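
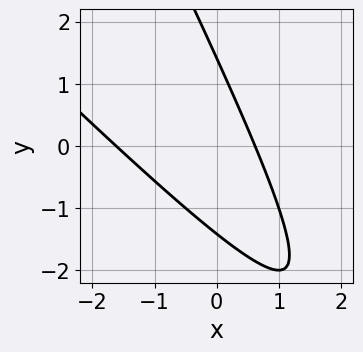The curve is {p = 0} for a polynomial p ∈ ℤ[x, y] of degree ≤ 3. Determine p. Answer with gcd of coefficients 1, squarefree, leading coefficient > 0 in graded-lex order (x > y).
First, degree: a generic line meets the curve in up to 2 points, so deg p = 2.
Finally, matching integer coefficients to the picture gives p.

2*x^2 + 3*x*y + y^2 + 2*x - 2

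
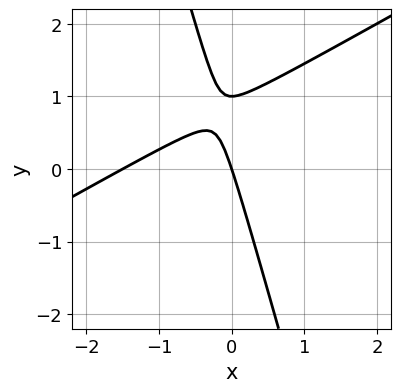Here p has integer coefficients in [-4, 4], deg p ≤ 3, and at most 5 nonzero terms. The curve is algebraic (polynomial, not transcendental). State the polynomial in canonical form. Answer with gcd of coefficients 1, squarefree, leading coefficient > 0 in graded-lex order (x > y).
2*x^2 - 3*x*y - y^2 + 3*x + y

First, deg p = 2.
Then, checking where it meets the axes: among the integer gridlines, it crosses the y-axis at y ∈ {0, 1}; it crosses the x-axis at the gridline x = 0.
Finally, putting this together gives p.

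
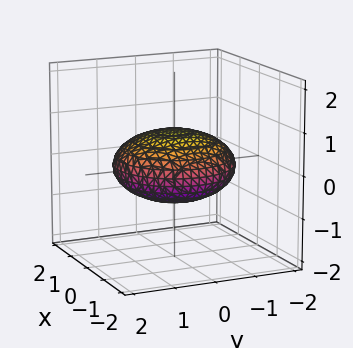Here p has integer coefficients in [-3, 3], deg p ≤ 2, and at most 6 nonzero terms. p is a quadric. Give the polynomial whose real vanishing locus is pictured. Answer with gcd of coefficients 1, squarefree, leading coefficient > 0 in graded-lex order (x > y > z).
(a) deg p = 2.
(b) Symmetries: the z ↦ −z reflection is a symmetry, so z appears only in even powers; every cross-section ⟂ z is a circle, so x, y appear only via x² + y².
(c) From the axis intercepts and sections: a circular section at z = 0 has radius between 1 and 2.
(d) These observations pin down the coefficients.

x^2 + y^2 + 3*z^2 - 2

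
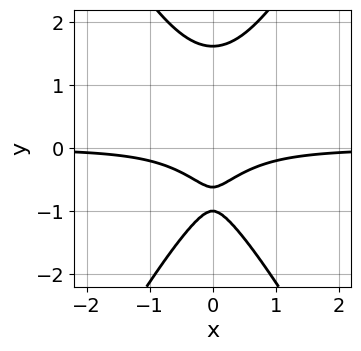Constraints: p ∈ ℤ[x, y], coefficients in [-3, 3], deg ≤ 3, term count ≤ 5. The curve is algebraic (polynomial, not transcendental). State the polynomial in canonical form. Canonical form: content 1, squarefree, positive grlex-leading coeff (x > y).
3*x^2*y - y^3 + 2*y + 1

1. Degree: the shape is more complex than any degree-2 curve, so deg p = 3.
2. Symmetries: the x ↦ −x reflection is a symmetry, so x appears only in even powers.
3. From the visible intercepts: it meets the y-axis at y = -1 (among the integer gridlines); no x-intercept at any integer in the box.
4. The integer polynomial consistent with all of this is the stated p.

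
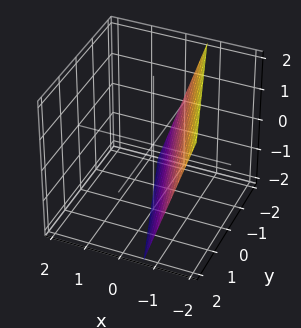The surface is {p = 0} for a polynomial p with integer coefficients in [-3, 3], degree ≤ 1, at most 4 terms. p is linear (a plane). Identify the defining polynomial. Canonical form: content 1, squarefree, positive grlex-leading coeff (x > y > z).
First, the degree is 1 — every cross-section is a straight line — this is a plane.
Then, checking where it meets the axes: one z-axis crossing is at z = -2; it meets the y-axis at y = -2 (among the integer gridlines).
Finally, solving for integer coefficients yields p as stated.

3*x + y + z + 2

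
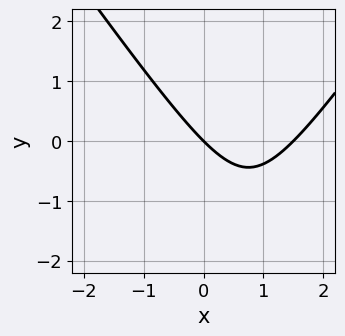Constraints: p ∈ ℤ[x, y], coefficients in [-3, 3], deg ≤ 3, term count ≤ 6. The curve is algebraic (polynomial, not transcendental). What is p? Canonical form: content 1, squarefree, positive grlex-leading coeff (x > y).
2*x^2 - y^2 - 3*x - 3*y

First, degree: the shape is more complex than any degree-1 curve, so deg p = 2.
Then, from the axis intercepts and sections: it meets the y-axis at y = 0 (among the integer gridlines); one x-axis crossing is at x = 0.
Finally, matching integer coefficients to the picture gives p.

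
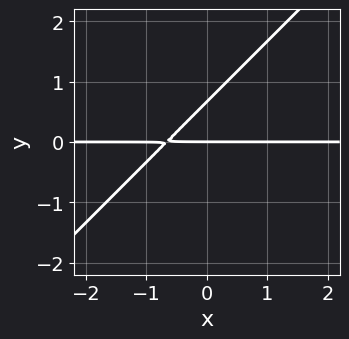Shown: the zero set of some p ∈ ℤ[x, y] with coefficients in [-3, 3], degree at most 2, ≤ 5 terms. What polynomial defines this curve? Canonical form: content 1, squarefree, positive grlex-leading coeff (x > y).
First, the degree is 2 — the shape is more complex than any degree-1 curve.
Then, against the integer gridlines: it meets the y-axis at y = 0 (among the integer gridlines); every point of the x-axis in the box is on the curve.
Finally, matching integer coefficients to the picture gives p.

3*x*y - 3*y^2 + 2*y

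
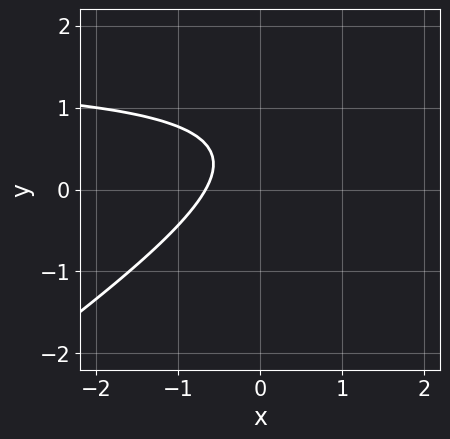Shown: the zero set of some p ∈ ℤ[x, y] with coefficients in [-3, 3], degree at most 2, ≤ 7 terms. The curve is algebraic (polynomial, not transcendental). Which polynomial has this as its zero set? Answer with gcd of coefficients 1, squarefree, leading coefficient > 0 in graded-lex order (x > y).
2*x*y - 3*y^2 - 3*x + 3*y - 2

First, degree: the shape is more complex than any degree-1 curve, so deg p = 2.
Next, checking where it meets the axes: no y-intercept at any integer in the box.
Finally, these observations pin down the coefficients.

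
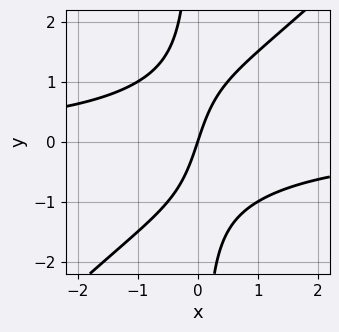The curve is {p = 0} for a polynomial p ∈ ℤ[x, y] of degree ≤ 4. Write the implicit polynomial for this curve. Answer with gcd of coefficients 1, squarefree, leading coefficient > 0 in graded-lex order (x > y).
2*x^2*y - 2*x*y^2 + 3*x - y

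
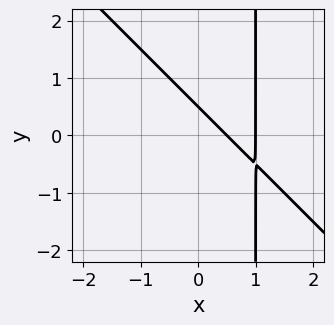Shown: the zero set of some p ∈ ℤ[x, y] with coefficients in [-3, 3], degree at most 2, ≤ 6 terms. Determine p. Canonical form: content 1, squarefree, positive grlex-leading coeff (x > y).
2*x^2 + 2*x*y - 3*x - 2*y + 1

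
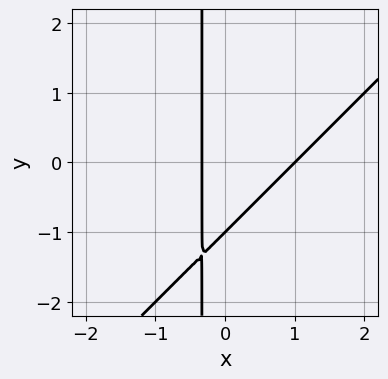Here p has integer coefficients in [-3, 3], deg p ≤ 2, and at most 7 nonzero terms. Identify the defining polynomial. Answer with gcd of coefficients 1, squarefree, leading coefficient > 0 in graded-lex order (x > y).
3*x^2 - 3*x*y - 2*x - y - 1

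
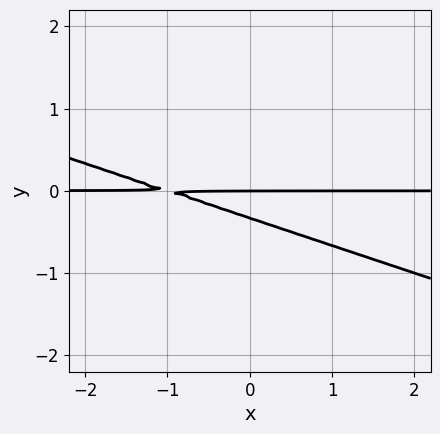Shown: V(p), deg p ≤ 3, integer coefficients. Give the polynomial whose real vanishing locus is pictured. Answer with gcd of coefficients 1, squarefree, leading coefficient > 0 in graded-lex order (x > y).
(a) deg p = 2. A generic line meets the curve in up to 2 points.
(b) Reading off the gridlines: the visible x-axis segment lies entirely on the curve; it meets the y-axis at y = 0 (among the integer gridlines).
(c) Assembling these constraints gives the stated polynomial.

x*y + 3*y^2 + y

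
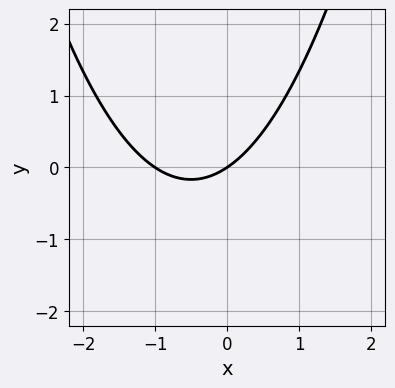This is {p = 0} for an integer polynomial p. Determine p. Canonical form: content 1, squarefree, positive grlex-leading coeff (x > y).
1. The degree is 2 — a generic line meets the curve in up to 2 points.
2. Observable constraints: it crosses the y-axis at the gridline y = 0; the x-axis gridline crossings are at x ∈ {-1, 0}.
3. Putting this together gives p.

2*x^2 + 2*x - 3*y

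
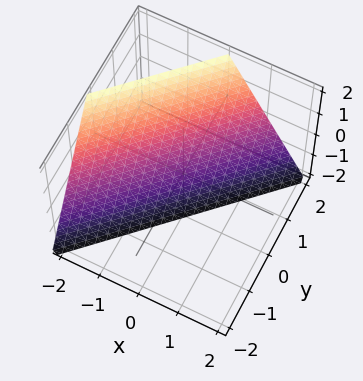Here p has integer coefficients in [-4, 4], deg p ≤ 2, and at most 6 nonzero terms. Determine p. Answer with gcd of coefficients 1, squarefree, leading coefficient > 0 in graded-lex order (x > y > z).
The degree is 1 — every cross-section is a straight line — this is a plane.
Observable constraints: it crosses the z-axis at the gridline z = -2; it crosses the x-axis at the gridline x = -1; one y-axis crossing is at y = 1.
Putting this together gives p.

2*x - 2*y + z + 2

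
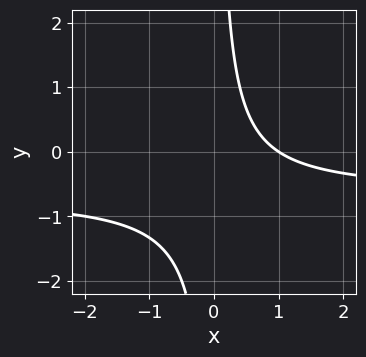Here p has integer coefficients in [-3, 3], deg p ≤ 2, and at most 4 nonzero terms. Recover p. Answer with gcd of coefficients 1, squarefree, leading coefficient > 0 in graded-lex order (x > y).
3*x*y + 2*x - 2

The degree is 2 — a generic line meets the curve in up to 2 points.
From the axis intercepts and sections: it crosses the x-axis at the gridline x = 1; it misses every integer gridline on the y-axis.
These observations pin down the coefficients.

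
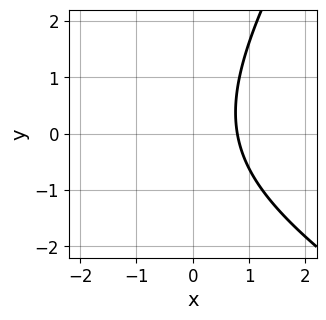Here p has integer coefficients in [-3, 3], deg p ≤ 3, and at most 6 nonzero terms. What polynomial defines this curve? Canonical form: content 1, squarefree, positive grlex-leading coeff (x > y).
First, degree: no degree-1 curve has this shape, so deg p = 2.
Then, observable constraints: no y-intercept at any integer in the box.
Finally, matching integer coefficients to the picture gives p.

x^2 + x*y - y^2 + 3*x - 3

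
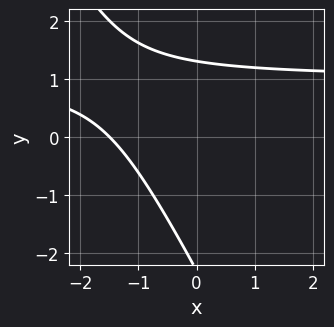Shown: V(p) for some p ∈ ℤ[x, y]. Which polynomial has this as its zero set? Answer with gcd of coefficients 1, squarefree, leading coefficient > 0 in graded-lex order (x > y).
1. The degree is 2 — no degree-1 curve has this shape.
2. The integer polynomial consistent with all of this is the stated p.

2*x*y + y^2 - 2*x + y - 3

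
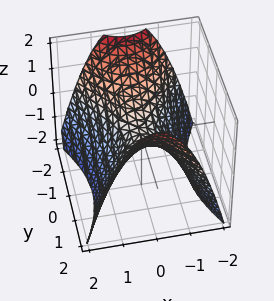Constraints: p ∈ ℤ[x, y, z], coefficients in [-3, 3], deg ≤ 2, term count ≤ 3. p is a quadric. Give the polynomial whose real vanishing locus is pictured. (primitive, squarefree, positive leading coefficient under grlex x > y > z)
2*x^2 - y^2 + 2*z

(a) The degree is 2 — a hyperbolic paraboloid; a quadric.
(b) Symmetries: the x ↦ −x reflection is a symmetry, so x appears only in even powers; the y ↦ −y reflection is a symmetry, so y appears only in even powers.
(c) Checking where it meets the axes: one z-axis crossing is at z = 0; it meets the x-axis at x = 0 (among the integer gridlines).
(d) Matching integer coefficients to the picture gives p.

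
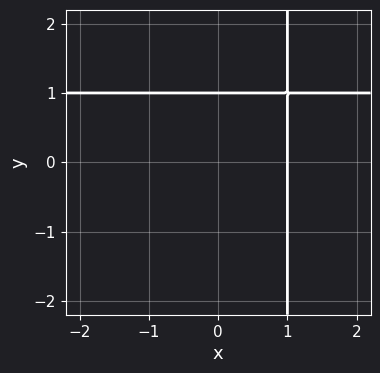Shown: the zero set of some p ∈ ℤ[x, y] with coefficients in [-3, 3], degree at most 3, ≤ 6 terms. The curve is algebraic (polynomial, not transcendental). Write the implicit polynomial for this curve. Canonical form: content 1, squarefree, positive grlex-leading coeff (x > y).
1. Degree: no degree-1 curve has this shape, so deg p = 2.
2. Checking where it meets the axes: one x-axis crossing is at x = 1; it meets the y-axis at y = 1 (among the integer gridlines).
3. Solving for integer coefficients yields p as stated.

x*y - x - y + 1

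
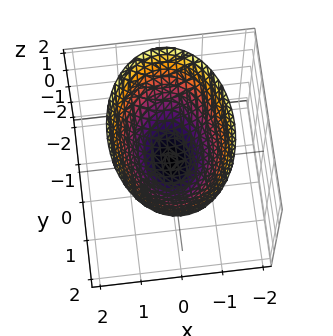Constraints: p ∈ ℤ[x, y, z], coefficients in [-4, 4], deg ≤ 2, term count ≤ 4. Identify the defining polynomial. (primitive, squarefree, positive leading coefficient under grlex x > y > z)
The degree is 2 — a single bowl opening along one axis; a quadric.
Symmetries: the x ↦ −x reflection is a symmetry, so x appears only in even powers; it's symmetric under y → −y, forcing even powers of y.
Checking where it meets the axes: it meets the x-axis at x = 0 (among the integer gridlines); it crosses the y-axis at the gridline y = 0; one z-axis crossing is at z = 0.
The integer polynomial consistent with all of this is the stated p.

2*x^2 + y^2 - 2*z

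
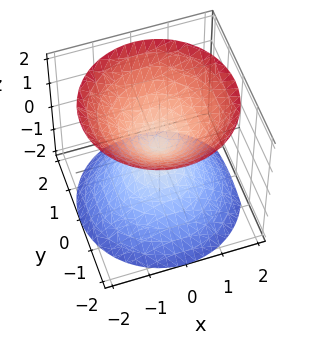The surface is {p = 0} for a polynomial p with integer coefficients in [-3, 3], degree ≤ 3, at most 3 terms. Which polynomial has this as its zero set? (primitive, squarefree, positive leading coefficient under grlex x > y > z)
There are 2 components.
deg p = 2.
By symmetry, the surface is invariant under rotation about z: p = q(x² + y², z); the z ↦ −z reflection is a symmetry, so z appears only in even powers.
From the visible intercepts: one y-axis crossing is at y = 0; it meets the x-axis at x = 0 (among the integer gridlines).
Fitting integer coefficients to these (and the overall shape) gives p.

x^2 + y^2 - z^2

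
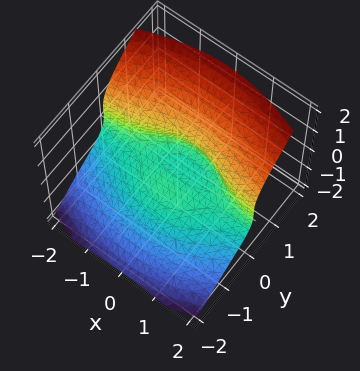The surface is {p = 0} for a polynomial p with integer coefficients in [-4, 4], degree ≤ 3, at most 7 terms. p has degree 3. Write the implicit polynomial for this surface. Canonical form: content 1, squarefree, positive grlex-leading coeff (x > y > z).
2*x^2*y + 3*y^3 - 3*z^3 + 2*y*z - 1

1. deg p = 3. A generic line meets the surface in up to 3 points.
2. From the visible intercepts: it misses every integer gridline on the x-axis.
3. Solving for integer coefficients yields p as stated.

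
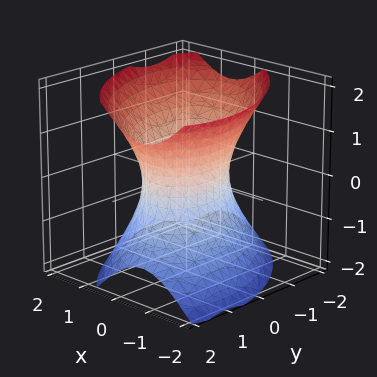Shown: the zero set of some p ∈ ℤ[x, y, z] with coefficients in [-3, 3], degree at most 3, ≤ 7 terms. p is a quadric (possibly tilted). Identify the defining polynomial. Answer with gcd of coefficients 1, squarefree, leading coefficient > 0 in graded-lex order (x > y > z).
3*x^2 + 2*x*y + 2*y^2 - 2*z^2 - 3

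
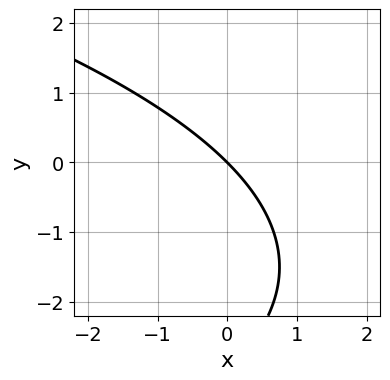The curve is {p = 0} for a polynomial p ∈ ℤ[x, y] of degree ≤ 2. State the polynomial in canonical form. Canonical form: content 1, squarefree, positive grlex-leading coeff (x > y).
First, degree: the shape is more complex than any degree-1 curve, so deg p = 2.
Next, observable constraints: it crosses the y-axis at the gridline y = 0; one x-axis crossing is at x = 0.
Finally, these observations pin down the coefficients.

y^2 + 3*x + 3*y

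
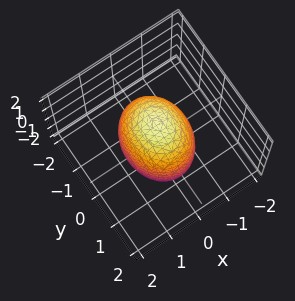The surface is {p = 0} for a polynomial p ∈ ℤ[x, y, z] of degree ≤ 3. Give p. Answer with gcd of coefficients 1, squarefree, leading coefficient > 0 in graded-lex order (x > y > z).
3*x^2 + 2*y^2 + z^2 - 3

First, deg p = 2. Bounded and convex; a quadric.
Then, symmetries: mirror symmetry x ↦ −x ⇒ only even powers of x; mirror symmetry z ↦ −z ⇒ only even powers of z; mirror symmetry y ↦ −y ⇒ only even powers of y.
Next, against the integer gridlines: the x-axis gridline crossings are at x ∈ {-1, 1}.
Finally, assembling these constraints gives the stated polynomial.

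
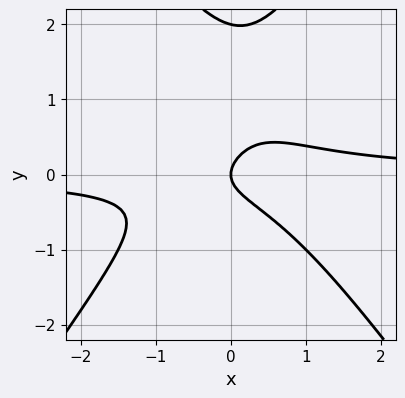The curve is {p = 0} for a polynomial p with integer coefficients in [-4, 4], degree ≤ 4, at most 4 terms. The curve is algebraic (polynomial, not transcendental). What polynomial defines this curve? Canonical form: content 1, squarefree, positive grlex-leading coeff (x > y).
2*x^2*y - y^3 + 2*y^2 - x

First, deg p = 3. The shape is more complex than any degree-2 curve.
Next, from the visible intercepts: it meets the x-axis at x = 0 (among the integer gridlines); among the integer gridlines, it crosses the y-axis at y ∈ {0, 2}.
Finally, putting this together gives p.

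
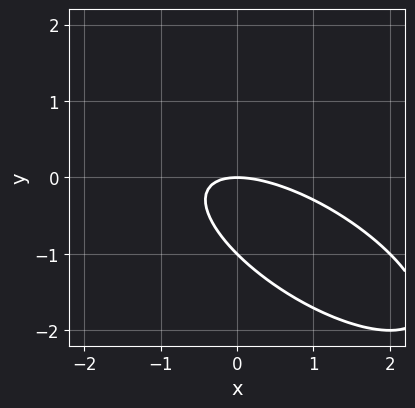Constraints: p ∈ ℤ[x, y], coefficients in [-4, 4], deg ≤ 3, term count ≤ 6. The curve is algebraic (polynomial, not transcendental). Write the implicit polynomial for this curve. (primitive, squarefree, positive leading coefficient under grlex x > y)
x^2 + 2*x*y + 2*y^2 + 2*y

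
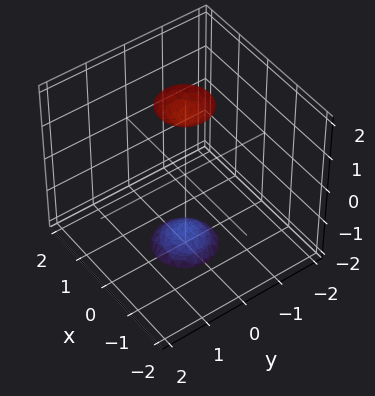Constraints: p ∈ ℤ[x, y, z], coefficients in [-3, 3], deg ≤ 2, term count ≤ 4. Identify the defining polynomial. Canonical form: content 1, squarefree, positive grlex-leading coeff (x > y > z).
3*x^2 + 3*y^2 - z^2 + 3

There are 2 components.
deg p = 2.
By symmetry, the surface is invariant under rotation about z: p = q(x² + y², z).
From the axis intercepts and sections: it misses every integer gridline on the x-axis; a circular section at z = -2 has radius between 0 and 1; the surface avoids every integer y-axis point in the box.
Putting this together gives p.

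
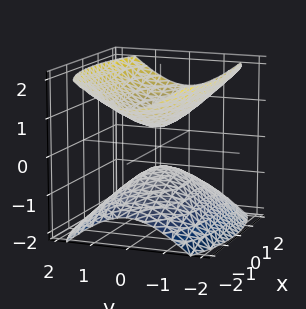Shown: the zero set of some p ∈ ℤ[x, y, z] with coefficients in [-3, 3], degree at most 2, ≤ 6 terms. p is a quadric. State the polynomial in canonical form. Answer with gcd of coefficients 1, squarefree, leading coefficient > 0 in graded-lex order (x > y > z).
x^2 + 3*y^2 - 3*z^2 + 1

1. The picture has 2 separate pieces. Treating them together as one polynomial.
2. The degree is 2 — two sheets facing apart; a quadric.
3. Symmetries: the y ↦ −y reflection is a symmetry, so y appears only in even powers; it's symmetric under z → −z, forcing even powers of z; it's symmetric under x → −x, forcing even powers of x.
4. From the visible intercepts: the surface avoids every integer x-axis point in the box; the surface avoids every integer y-axis point in the box.
5. Solving for integer coefficients yields p as stated.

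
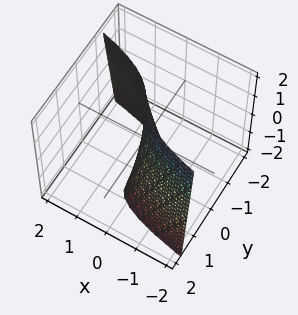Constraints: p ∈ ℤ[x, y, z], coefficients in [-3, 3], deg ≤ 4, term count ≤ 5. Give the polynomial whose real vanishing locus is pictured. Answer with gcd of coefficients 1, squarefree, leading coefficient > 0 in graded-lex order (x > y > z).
2*y^3 + y*z + 3*x

1. deg p = 3. No degree-2 surface has this shape.
2. From the visible intercepts: the visible z-axis segment lies entirely on the surface; it crosses the x-axis at the gridline x = 0.
3. These observations pin down the coefficients.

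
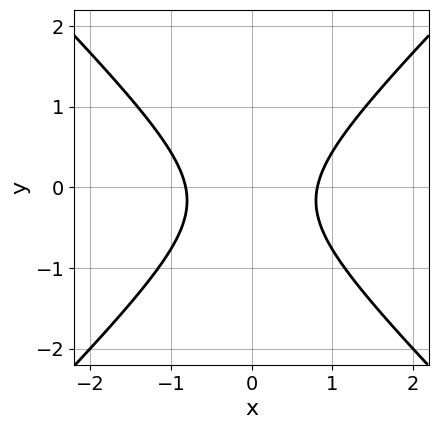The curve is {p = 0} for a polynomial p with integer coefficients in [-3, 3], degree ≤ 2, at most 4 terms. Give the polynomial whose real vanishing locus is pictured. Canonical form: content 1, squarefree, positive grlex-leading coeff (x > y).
3*x^2 - 3*y^2 - y - 2

1. Degree: the shape is more complex than any degree-1 curve, so deg p = 2.
2. Symmetries: mirror symmetry x ↦ −x ⇒ only even powers of x.
3. Reading off the gridlines: the curve avoids every integer y-axis point in the box.
4. These observations pin down the coefficients.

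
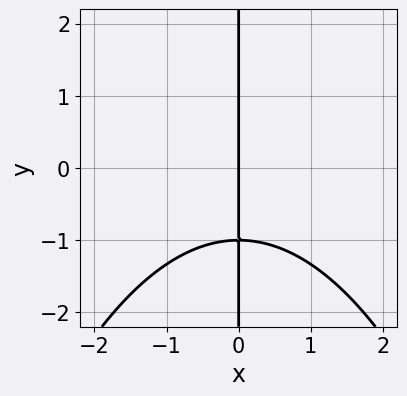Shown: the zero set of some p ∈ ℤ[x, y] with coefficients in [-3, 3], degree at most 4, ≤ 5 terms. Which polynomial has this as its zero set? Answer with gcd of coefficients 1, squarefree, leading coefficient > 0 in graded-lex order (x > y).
First, degree: no degree-2 curve has this shape, so deg p = 3.
Then, observable constraints: one x-axis crossing is at x = 0; the visible y-axis segment lies entirely on the curve.
Finally, the integer polynomial consistent with all of this is the stated p.

x^3 + 3*x*y + 3*x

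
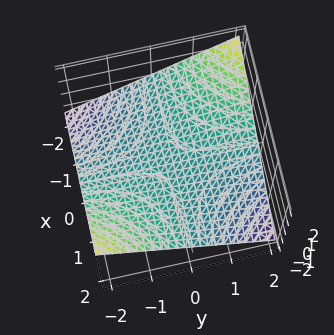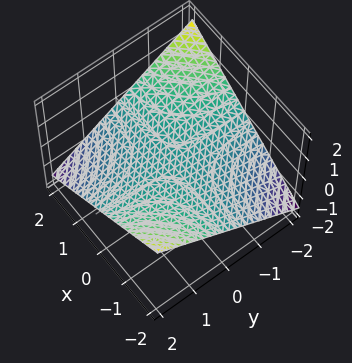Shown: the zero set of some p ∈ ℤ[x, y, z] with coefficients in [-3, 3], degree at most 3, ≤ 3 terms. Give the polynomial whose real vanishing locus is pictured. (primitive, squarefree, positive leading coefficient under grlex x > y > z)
x*y + 3*z

The degree is 2 — a saddle surface; a quadric.
From the axis intercepts and sections: the visible y-axis segment lies entirely on the surface; it crosses the z-axis at the gridline z = 0.
The integer polynomial consistent with all of this is the stated p.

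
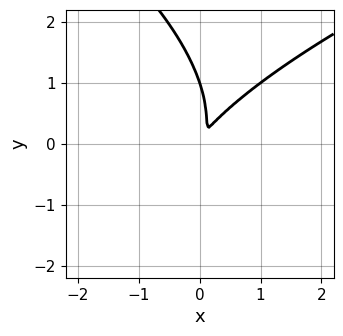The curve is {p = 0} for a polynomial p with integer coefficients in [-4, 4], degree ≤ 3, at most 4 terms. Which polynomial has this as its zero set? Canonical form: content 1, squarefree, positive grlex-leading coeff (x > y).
(a) deg p = 3.
(b) Reading off the gridlines: it meets the y-axis at y = 1 (among the integer gridlines).
(c) Assembling these constraints gives the stated polynomial.

y^3 - 3*x^2 + 3*x*y - y^2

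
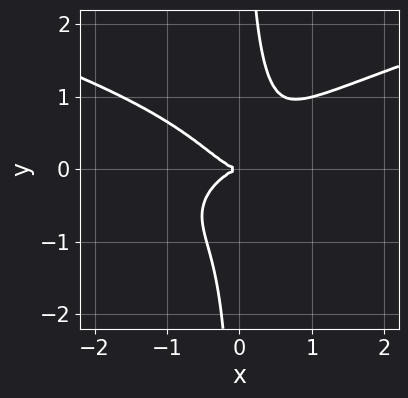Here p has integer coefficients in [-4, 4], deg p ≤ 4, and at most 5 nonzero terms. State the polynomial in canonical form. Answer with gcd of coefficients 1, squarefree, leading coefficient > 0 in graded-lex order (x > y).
2*x*y^3 - x^3 - y^2

First, degree: the shape is more complex than any degree-3 curve, so deg p = 4.
Next, checking where it meets the axes: it meets the x-axis at x = 0 (among the integer gridlines); it meets the y-axis at y = 0 (among the integer gridlines).
Finally, together with the visible shape, these determine p as stated.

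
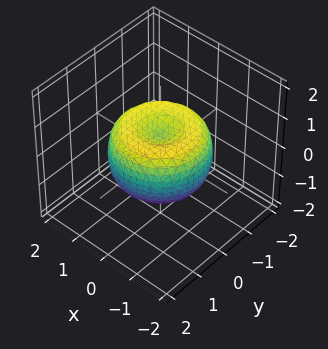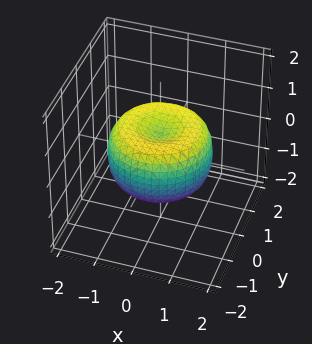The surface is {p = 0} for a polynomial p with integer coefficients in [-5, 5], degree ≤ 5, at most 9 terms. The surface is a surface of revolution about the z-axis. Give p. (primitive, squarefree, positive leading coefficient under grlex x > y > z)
2*x^4 + 4*x^2*y^2 + 2*y^4 - 3*x^2 - 3*y^2 + 3*z^2 - 1

The degree is 4 — the shape is more complex than any degree-3 surface.
Symmetries: rotational symmetry about the z-axis ⇒ p depends on x, y only through x² + y².
Observable constraints: a circular section at z = 0 has radius between 1 and 2.
These observations pin down the coefficients.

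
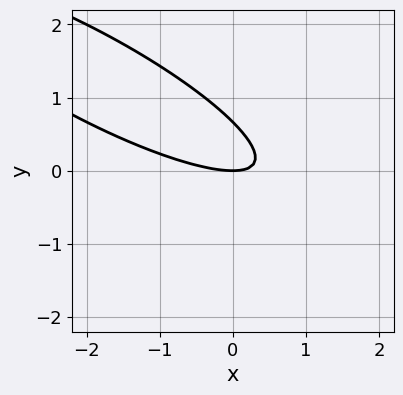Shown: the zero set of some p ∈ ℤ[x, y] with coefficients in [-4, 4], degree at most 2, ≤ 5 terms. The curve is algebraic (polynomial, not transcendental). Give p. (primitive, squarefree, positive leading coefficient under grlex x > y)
(a) The degree is 2 — no degree-1 curve has this shape.
(b) From the visible intercepts: it meets the x-axis at x = 0 (among the integer gridlines); one y-axis crossing is at y = 0.
(c) Matching integer coefficients to the picture gives p.

x^2 + 3*x*y + 3*y^2 - 2*y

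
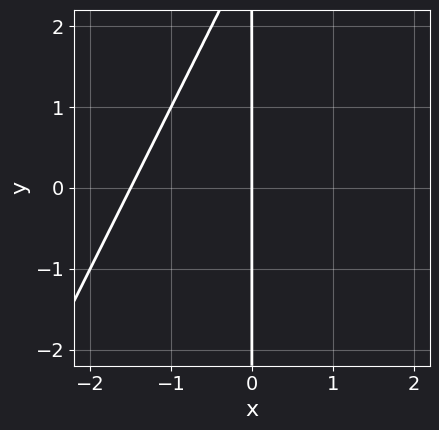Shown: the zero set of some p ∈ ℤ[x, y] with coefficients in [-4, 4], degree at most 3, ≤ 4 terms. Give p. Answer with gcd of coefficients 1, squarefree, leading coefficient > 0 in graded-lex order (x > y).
2*x^2 - x*y + 3*x

deg p = 2.
Reading off the gridlines: it meets the x-axis at x = 0 (among the integer gridlines); every point of the y-axis in the box is on the curve.
Assembling these constraints gives the stated polynomial.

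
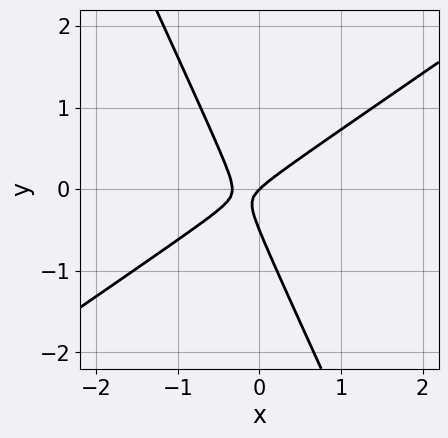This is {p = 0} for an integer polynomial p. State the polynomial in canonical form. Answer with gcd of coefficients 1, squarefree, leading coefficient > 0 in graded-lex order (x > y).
(a) Degree: the shape is more complex than any degree-1 curve, so deg p = 2.
(b) Checking where it meets the axes: it crosses the y-axis at the gridline y = 0; one x-axis crossing is at x = 0.
(c) The integer polynomial consistent with all of this is the stated p.

3*x^2 - 3*x*y - 2*y^2 + x - y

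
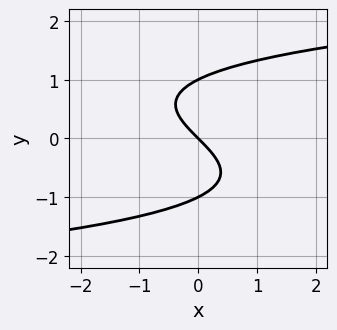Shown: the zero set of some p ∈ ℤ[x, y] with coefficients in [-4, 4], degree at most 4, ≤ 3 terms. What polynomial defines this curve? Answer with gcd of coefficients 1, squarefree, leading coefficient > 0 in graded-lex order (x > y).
The degree is 3 — the shape is more complex than any degree-2 curve.
From the axis intercepts and sections: the y-axis gridline crossings are at y ∈ {-1, 0, 1}; it meets the x-axis at x = 0 (among the integer gridlines).
Matching integer coefficients to the picture gives p.

y^3 - x - y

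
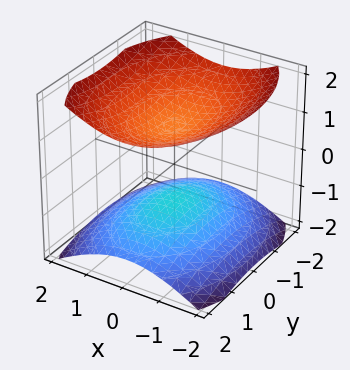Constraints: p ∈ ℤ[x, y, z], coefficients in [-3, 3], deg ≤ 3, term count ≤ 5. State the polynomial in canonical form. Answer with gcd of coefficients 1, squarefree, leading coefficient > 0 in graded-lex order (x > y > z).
2*x^2 + y^2 - 3*z^2 + 3

1. There are 2 components. Treating them together as one polynomial.
2. deg p = 2. Two sheets facing apart; a quadric.
3. Symmetries: the x ↦ −x reflection is a symmetry, so x appears only in even powers; mirror symmetry z ↦ −z ⇒ only even powers of z; the y ↦ −y reflection is a symmetry, so y appears only in even powers.
4. Observable constraints: no y-intercept at any integer in the box; the z-axis gridline crossings are at z ∈ {-1, 1}.
5. Matching integer coefficients to the picture gives p.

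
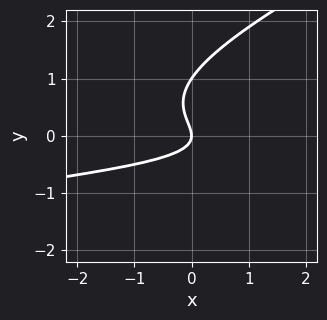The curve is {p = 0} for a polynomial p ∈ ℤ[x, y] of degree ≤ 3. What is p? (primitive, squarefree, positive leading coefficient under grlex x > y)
x*y^2 - 2*y^3 + x*y + 2*y^2 + x

First, deg p = 3.
Next, against the integer gridlines: one x-axis crossing is at x = 0; the y-axis gridline crossings are at y ∈ {0, 1}.
Finally, matching integer coefficients to the picture gives p.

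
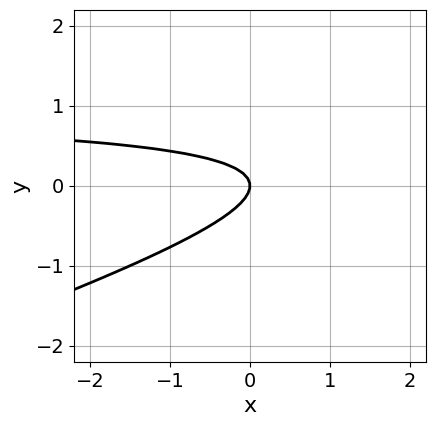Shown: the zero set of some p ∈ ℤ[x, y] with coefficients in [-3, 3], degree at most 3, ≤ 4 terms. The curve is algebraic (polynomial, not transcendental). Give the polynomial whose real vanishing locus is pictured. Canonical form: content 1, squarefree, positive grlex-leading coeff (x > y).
First, the degree is 2 — the shape is more complex than any degree-1 curve.
Next, from the visible intercepts: it meets the y-axis at y = 0 (among the integer gridlines); it meets the x-axis at x = 0 (among the integer gridlines).
Finally, the integer polynomial consistent with all of this is the stated p.

x*y - 3*y^2 - x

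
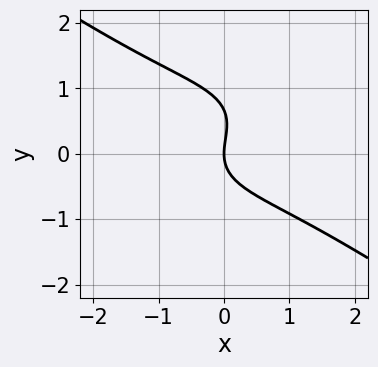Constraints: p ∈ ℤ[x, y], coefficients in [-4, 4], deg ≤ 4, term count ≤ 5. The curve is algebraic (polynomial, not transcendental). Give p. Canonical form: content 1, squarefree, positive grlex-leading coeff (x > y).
First, deg p = 3. The shape is more complex than any degree-2 curve.
Next, against the integer gridlines: it crosses the x-axis at the gridline x = 0; it meets the y-axis at y = 0 (among the integer gridlines).
Finally, putting this together gives p.

x^3 + 3*y^3 - 2*y^2 + 3*x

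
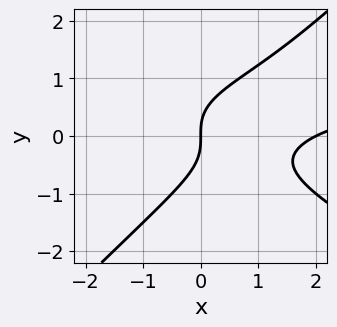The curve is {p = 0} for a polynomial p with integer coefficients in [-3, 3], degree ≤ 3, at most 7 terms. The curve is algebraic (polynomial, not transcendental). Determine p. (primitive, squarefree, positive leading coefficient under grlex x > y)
(a) Degree: a generic line meets the curve in up to 3 points, so deg p = 3.
(b) Against the integer gridlines: the x-axis gridline crossings are at x ∈ {0, 2}; one y-axis crossing is at y = 0.
(c) Putting this together gives p.

x^2*y + x*y^2 - 2*y^3 - x^2 + 2*x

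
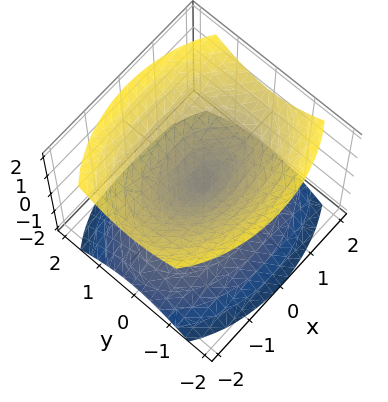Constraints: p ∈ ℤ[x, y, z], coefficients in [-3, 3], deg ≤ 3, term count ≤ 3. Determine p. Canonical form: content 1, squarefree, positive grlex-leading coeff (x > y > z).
x^2 + 2*y^2 - 2*z^2

1. There are 2 components. Treating them together as one polynomial.
2. deg p = 2. A double cone through the origin; a quadric.
3. Symmetries: it's symmetric under z → −z, forcing even powers of z; it's symmetric under y → −y, forcing even powers of y; it's symmetric under x → −x, forcing even powers of x.
4. Observable constraints: one z-axis crossing is at z = 0; it crosses the y-axis at the gridline y = 0; it crosses the x-axis at the gridline x = 0.
5. Assembling these constraints gives the stated polynomial.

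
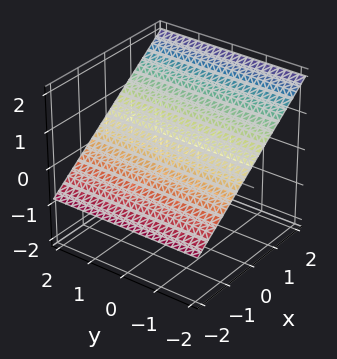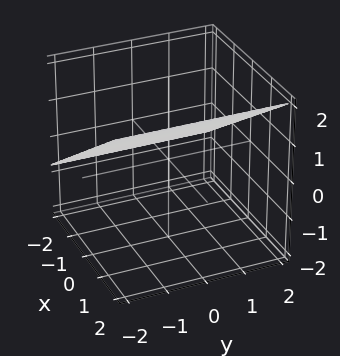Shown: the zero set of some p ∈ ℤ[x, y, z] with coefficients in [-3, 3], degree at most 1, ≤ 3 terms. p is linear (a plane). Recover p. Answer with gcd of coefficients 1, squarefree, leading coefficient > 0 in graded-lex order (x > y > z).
First, the degree is 1 — the surface is flat (a plane).
Then, from the visible intercepts: no y-intercept at any integer in the box; it crosses the x-axis at the gridline x = -1.
Finally, assembling these constraints gives the stated polynomial.

2*x - 3*z + 2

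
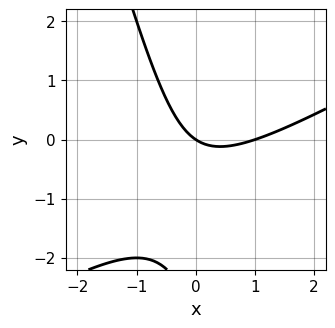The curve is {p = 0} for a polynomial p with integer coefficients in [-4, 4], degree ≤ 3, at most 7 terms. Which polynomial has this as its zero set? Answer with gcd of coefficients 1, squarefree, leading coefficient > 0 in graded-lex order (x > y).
Degree: a generic line meets the curve in up to 2 points, so deg p = 2.
Reading off the gridlines: among the integer gridlines, it crosses the x-axis at x ∈ {0, 1}; it crosses the y-axis at the gridline y = 0.
These observations pin down the coefficients.

2*x^2 - 3*x*y - y^2 - 2*x - 3*y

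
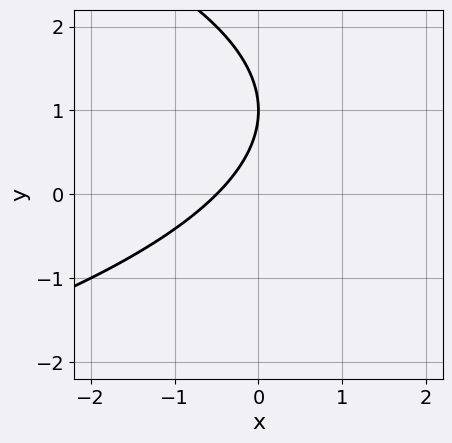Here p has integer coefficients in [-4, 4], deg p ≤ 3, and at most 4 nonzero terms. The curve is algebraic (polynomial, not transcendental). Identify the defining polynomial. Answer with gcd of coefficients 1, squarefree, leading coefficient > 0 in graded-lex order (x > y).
y^2 + 2*x - 2*y + 1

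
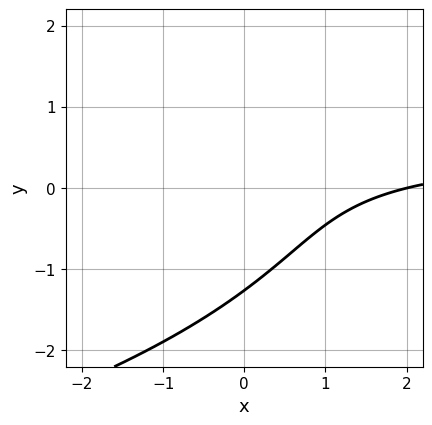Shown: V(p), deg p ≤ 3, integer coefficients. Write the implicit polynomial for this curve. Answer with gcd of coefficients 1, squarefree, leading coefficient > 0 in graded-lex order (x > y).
(a) deg p = 3.
(b) Checking where it meets the axes: it crosses the x-axis at the gridline x = 2.
(c) Fitting integer coefficients to these (and the overall shape) gives p.

y^3 + 2*x*y - x + 2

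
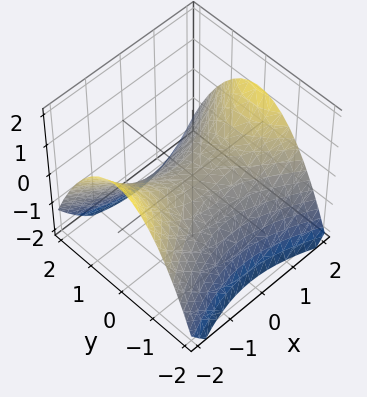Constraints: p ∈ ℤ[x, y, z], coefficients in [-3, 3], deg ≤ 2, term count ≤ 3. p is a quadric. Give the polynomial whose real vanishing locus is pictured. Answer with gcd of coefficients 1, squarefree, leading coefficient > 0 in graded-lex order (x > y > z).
x^2 - 2*y^2 - 3*z

(a) Degree: a saddle surface; a quadric, so deg p = 2.
(b) Symmetries: mirror symmetry x ↦ −x ⇒ only even powers of x; the y ↦ −y reflection is a symmetry, so y appears only in even powers.
(c) Observable constraints: one z-axis crossing is at z = 0; it crosses the x-axis at the gridline x = 0.
(d) Together with the visible shape, these determine p as stated.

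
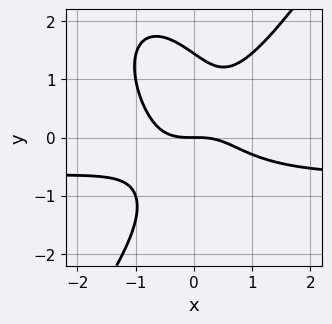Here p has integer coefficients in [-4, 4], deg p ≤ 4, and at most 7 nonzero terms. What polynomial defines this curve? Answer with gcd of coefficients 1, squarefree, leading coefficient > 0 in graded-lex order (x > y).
1. The degree is 4 — no degree-3 curve has this shape.
2. Checking where it meets the axes: it crosses the y-axis at the gridline y = 0; it crosses the x-axis at the gridline x = 0.
3. Matching integer coefficients to the picture gives p.

3*x^3*y - y^4 + 2*x^3 - 3*x*y^2 + 3*y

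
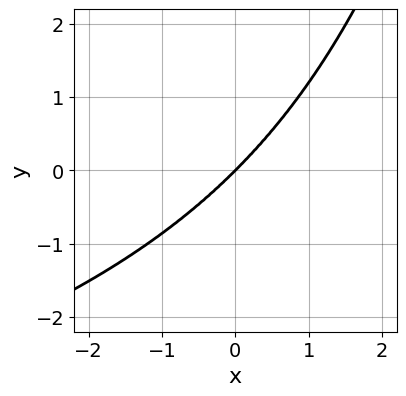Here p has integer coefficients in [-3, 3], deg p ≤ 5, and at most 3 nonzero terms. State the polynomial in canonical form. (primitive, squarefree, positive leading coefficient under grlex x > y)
(a) deg p = 4. A generic line meets the curve in up to 4 points.
(b) Reading off the gridlines: it meets the x-axis at x = 0 (among the integer gridlines); one y-axis crossing is at y = 0.
(c) Solving for integer coefficients yields p as stated.

x^2*y^2 + 2*x^3 - 2*y^3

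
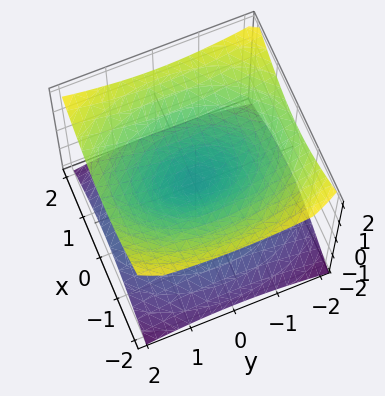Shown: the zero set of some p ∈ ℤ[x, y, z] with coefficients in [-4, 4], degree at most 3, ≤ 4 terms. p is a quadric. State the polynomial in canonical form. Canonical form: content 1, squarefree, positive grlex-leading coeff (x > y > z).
2*x^2 + y^2 - 3*z^2

(a) Degree: two nappes meeting at a single point; a quadric, so deg p = 2.
(b) Symmetries: mirror symmetry z ↦ −z ⇒ only even powers of z; mirror symmetry y ↦ −y ⇒ only even powers of y; it's symmetric under x → −x, forcing even powers of x.
(c) Checking where it meets the axes: it crosses the z-axis at the gridline z = 0; it crosses the y-axis at the gridline y = 0.
(d) These observations pin down the coefficients.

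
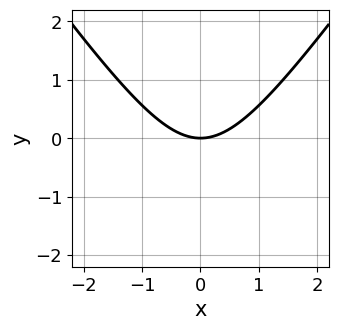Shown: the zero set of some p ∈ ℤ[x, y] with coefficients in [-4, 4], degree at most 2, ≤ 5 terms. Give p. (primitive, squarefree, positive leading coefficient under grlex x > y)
2*x^2 - y^2 - 3*y

First, the degree is 2 — the shape is more complex than any degree-1 curve.
Next, symmetries: the x ↦ −x reflection is a symmetry, so x appears only in even powers.
Then, reading off the gridlines: one y-axis crossing is at y = 0; it meets the x-axis at x = 0 (among the integer gridlines).
Finally, together with the visible shape, these determine p as stated.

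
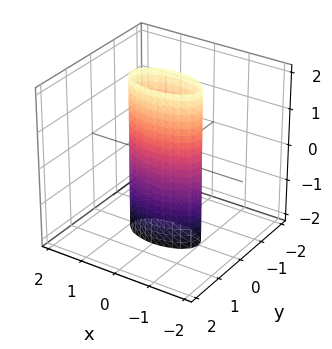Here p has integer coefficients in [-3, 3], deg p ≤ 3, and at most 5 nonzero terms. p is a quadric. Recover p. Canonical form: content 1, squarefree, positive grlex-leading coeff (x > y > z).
x^2 + 3*y^2 - 1

1. Degree: a cylinder; a quadric, so deg p = 2.
2. Symmetries: it's symmetric under y → −y, forcing even powers of y; it's symmetric under z → −z, forcing even powers of z; mirror symmetry x ↦ −x ⇒ only even powers of x.
3. Observable constraints: the x-axis gridline crossings are at x ∈ {-1, 1}; it misses every integer gridline on the z-axis.
4. Fitting integer coefficients to these (and the overall shape) gives p.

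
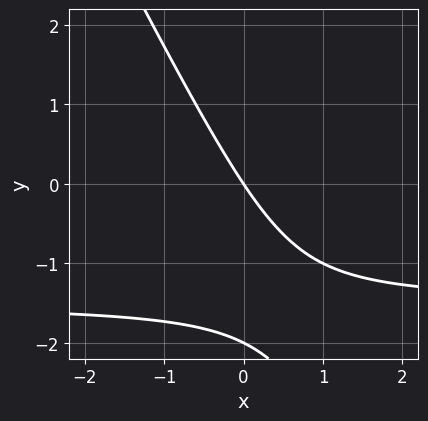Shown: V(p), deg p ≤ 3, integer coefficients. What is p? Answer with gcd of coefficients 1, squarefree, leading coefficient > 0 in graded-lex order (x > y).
(a) The degree is 2 — a generic line meets the curve in up to 2 points.
(b) Checking where it meets the axes: one x-axis crossing is at x = 0; the y-axis gridline crossings are at y ∈ {-2, 0}.
(c) Solving for integer coefficients yields p as stated.

2*x*y + y^2 + 3*x + 2*y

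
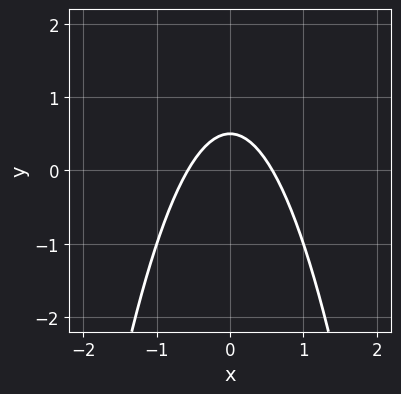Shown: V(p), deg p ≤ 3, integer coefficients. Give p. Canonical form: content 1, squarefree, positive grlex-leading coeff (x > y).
(a) deg p = 2. No degree-1 curve has this shape.
(b) Symmetries: the x ↦ −x reflection is a symmetry, so x appears only in even powers.
(c) Assembling these constraints gives the stated polynomial.

3*x^2 + 2*y - 1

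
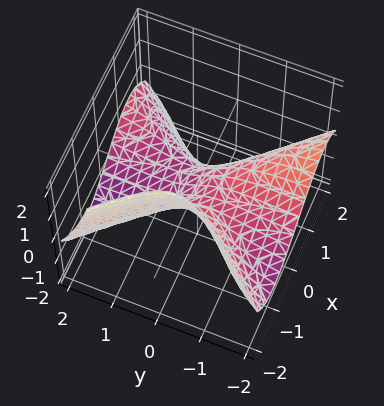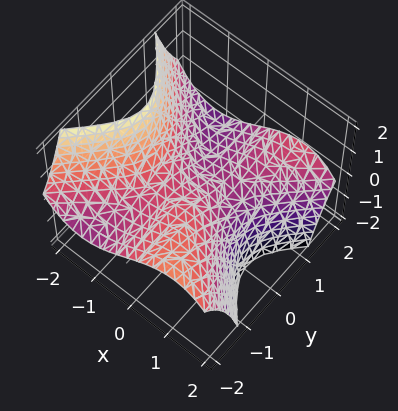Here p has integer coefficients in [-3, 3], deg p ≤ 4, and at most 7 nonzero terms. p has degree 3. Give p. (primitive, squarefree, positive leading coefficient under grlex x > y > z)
3*x^3 - 3*x*y^2 + 3*y^2*z + 2*y + 3*z

First, the degree is 3 — a generic line meets the surface in up to 3 points.
Then, checking where it meets the axes: it crosses the y-axis at the gridline y = 0; it meets the z-axis at z = 0 (among the integer gridlines); it meets the x-axis at x = 0 (among the integer gridlines).
Finally, putting this together gives p.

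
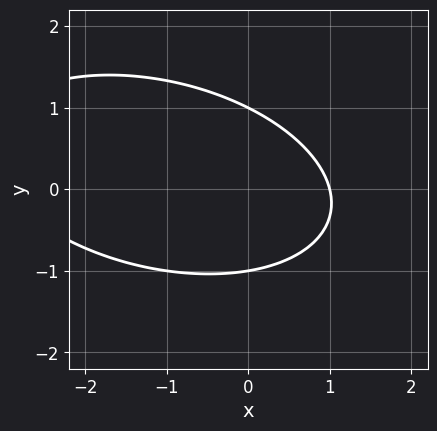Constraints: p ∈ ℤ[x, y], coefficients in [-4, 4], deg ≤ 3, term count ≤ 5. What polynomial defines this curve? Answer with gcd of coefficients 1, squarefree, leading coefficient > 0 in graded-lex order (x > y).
x^2 + x*y + 3*y^2 + 2*x - 3

deg p = 2. No degree-1 curve has this shape.
Reading off the gridlines: it crosses the x-axis at the gridline x = 1; among the integer gridlines, it crosses the y-axis at y ∈ {-1, 1}.
Fitting integer coefficients to these (and the overall shape) gives p.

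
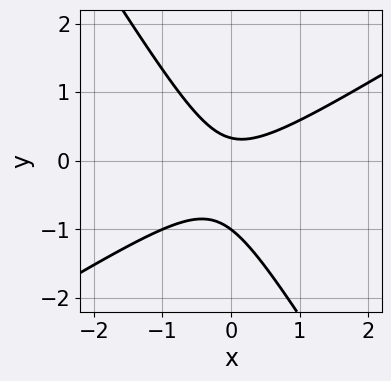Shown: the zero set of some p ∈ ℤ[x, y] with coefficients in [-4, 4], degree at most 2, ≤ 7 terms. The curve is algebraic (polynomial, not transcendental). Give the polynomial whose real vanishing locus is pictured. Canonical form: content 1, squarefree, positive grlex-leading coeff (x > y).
3*x^2 - 3*x*y - 3*y^2 - 2*y + 1

(a) The degree is 2 — the shape is more complex than any degree-1 curve.
(b) From the visible intercepts: the curve avoids every integer x-axis point in the box; one y-axis crossing is at y = -1.
(c) Solving for integer coefficients yields p as stated.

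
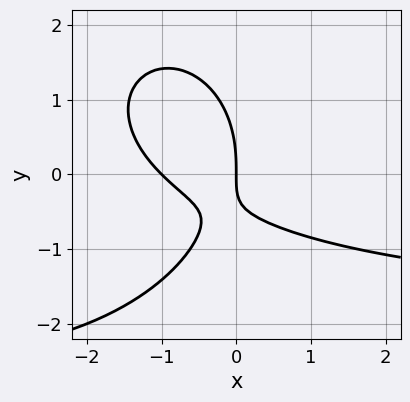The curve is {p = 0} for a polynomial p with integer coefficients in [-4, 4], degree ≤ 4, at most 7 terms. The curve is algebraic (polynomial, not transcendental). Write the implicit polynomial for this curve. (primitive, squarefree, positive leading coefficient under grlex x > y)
x^2*y + y^3 + 2*x^2 + 3*x*y + 2*x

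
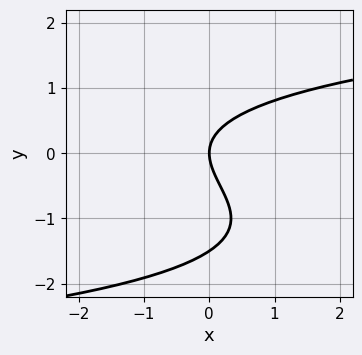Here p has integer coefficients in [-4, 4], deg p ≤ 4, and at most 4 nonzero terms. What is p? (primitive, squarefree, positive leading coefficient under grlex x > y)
2*y^3 + 3*y^2 - 3*x

(a) deg p = 3.
(b) Reading off the gridlines: it meets the x-axis at x = 0 (among the integer gridlines); it crosses the y-axis at the gridline y = 0.
(c) Solving for integer coefficients yields p as stated.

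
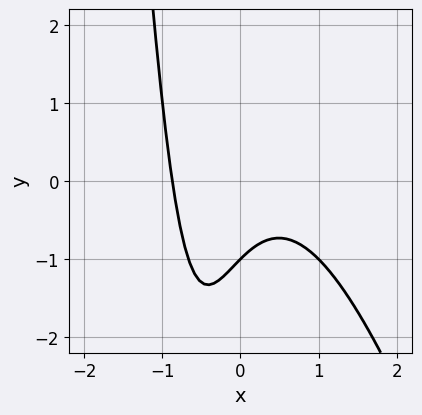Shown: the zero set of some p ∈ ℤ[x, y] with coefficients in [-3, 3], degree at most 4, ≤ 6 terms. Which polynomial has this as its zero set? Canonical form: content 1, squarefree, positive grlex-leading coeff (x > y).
3*x^3 + x^2*y + 2*x*y + 2*y + 2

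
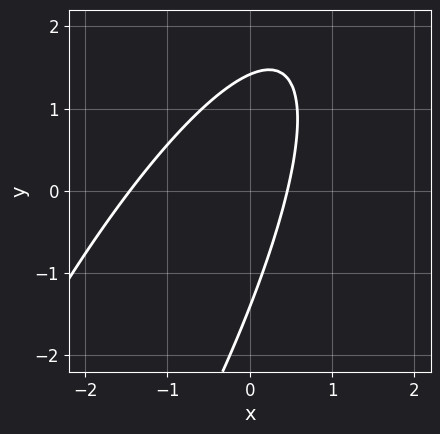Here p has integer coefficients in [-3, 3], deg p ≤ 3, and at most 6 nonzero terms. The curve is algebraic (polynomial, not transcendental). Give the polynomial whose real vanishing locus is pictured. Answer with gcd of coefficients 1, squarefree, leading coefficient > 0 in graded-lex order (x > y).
First, the degree is 2 — the shape is more complex than any degree-1 curve.
Finally, solving for integer coefficients yields p as stated.

3*x^2 - 3*x*y + y^2 + 3*x - 2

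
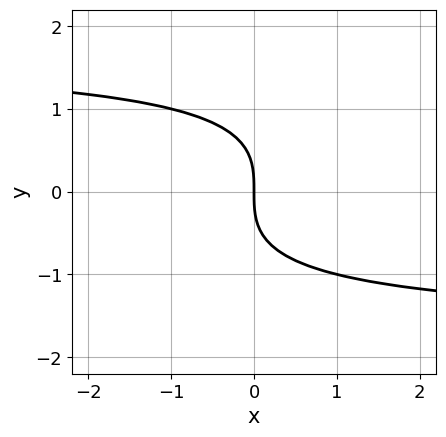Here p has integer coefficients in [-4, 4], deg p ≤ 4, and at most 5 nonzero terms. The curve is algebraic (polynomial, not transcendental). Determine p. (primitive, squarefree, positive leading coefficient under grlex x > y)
(a) deg p = 3. A generic line meets the curve in up to 3 points.
(b) From the visible intercepts: it meets the x-axis at x = 0 (among the integer gridlines); it crosses the y-axis at the gridline y = 0.
(c) Assembling these constraints gives the stated polynomial.

x*y^2 - 2*y^3 - 3*x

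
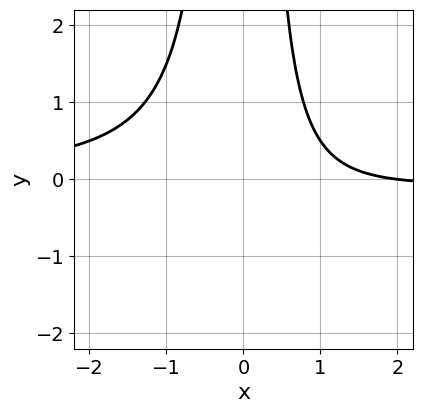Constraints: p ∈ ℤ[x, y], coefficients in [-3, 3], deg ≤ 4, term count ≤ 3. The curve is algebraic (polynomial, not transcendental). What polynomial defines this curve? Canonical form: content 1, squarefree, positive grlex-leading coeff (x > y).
2*x^2*y + x - 2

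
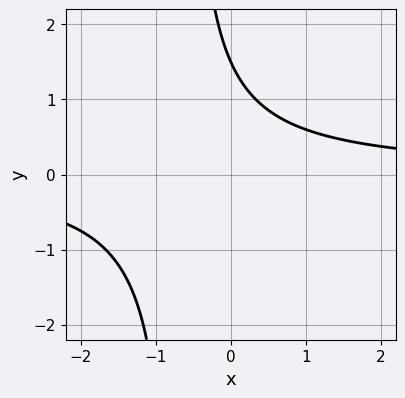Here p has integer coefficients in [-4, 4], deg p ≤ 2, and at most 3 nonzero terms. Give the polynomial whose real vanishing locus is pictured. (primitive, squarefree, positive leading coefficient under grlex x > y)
First, degree: a generic line meets the curve in up to 2 points, so deg p = 2.
Then, observable constraints: it misses every integer gridline on the x-axis.
Finally, solving for integer coefficients yields p as stated.

3*x*y + 2*y - 3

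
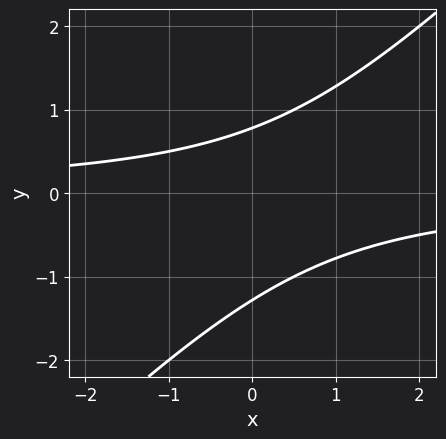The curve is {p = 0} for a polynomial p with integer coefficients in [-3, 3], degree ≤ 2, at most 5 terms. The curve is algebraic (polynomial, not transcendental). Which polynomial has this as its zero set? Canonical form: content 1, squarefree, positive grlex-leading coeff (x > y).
The degree is 2 — the shape is more complex than any degree-1 curve.
Observable constraints: the curve avoids every integer x-axis point in the box.
Putting this together gives p.

2*x*y - 2*y^2 - y + 2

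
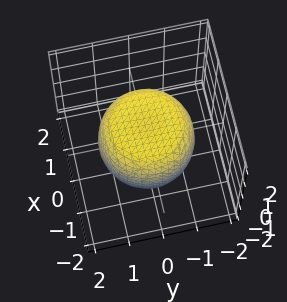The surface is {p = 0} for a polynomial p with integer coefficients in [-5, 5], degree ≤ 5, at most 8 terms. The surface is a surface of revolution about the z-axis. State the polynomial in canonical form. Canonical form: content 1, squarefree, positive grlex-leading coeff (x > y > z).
1. Degree: no degree-3 surface has this shape, so deg p = 4.
2. Symmetries: the z-axis is an axis of rotation, so x and y enter only as x² + y².
3. Checking where it meets the axes: among the integer gridlines, it crosses the z-axis at z ∈ {-1, 1}; a circular section at z = 0 has radius between 1 and 2.
4. The integer polynomial consistent with all of this is the stated p.

2*x^4 + 4*x^2*y^2 + 2*y^4 - 2*x^2 - 2*y^2 + 3*z^2 - 3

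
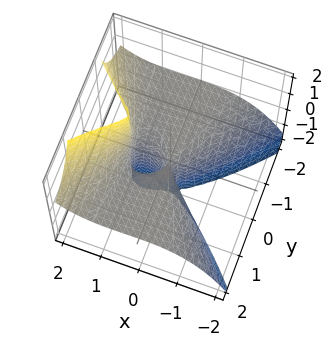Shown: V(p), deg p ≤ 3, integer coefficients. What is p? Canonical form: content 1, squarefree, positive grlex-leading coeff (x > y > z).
x^3 - 2*y^2*z - x^2

First, degree: a generic line meets the surface in up to 3 points, so deg p = 3.
Then, observable constraints: the visible y-axis segment lies entirely on the surface; every point of the z-axis in the box is on the surface; one x-axis crossing is at x = 1.
Finally, together with the visible shape, these determine p as stated.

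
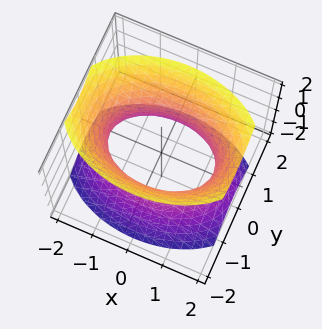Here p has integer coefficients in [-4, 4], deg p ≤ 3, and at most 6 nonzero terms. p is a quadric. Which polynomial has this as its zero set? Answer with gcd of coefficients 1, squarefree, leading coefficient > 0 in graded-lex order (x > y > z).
x^2 + 2*y^2 - z^2 - 2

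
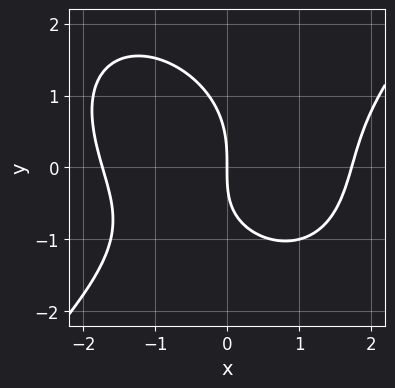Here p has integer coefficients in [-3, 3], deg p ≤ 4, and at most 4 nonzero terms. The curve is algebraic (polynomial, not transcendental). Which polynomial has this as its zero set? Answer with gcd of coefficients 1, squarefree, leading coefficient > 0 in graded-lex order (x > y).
x^3 - y^3 - x*y - 3*x

First, the degree is 3 — no degree-2 curve has this shape.
Then, reading off the gridlines: it meets the y-axis at y = 0 (among the integer gridlines); it meets the x-axis at x = 0 (among the integer gridlines).
Finally, solving for integer coefficients yields p as stated.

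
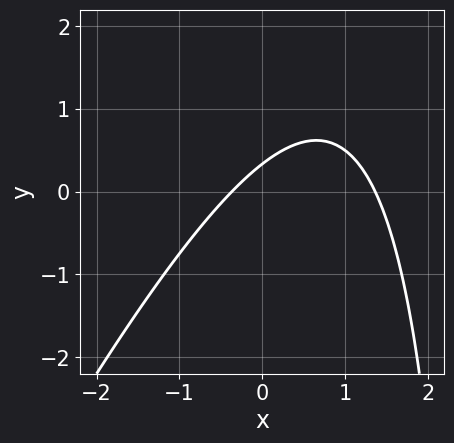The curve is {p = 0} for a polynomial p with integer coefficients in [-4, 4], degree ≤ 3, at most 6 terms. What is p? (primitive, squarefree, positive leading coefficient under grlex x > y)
Degree: no degree-1 curve has this shape, so deg p = 2.
Putting this together gives p.

2*x^2 - x*y - 2*x + 3*y - 1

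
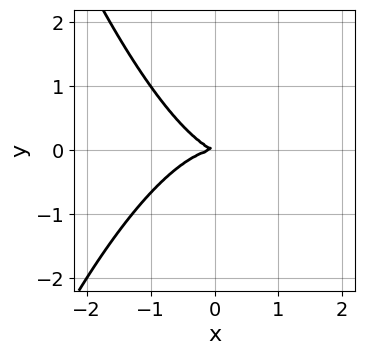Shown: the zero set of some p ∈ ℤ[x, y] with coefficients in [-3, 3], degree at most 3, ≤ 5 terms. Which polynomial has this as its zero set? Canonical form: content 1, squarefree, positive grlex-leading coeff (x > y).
2*x^3 + x*y + 3*y^2

First, degree: no degree-2 curve has this shape, so deg p = 3.
Then, reading off the gridlines: one x-axis crossing is at x = 0; it crosses the y-axis at the gridline y = 0.
Finally, matching integer coefficients to the picture gives p.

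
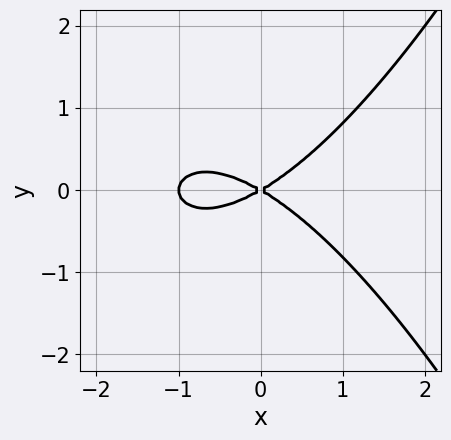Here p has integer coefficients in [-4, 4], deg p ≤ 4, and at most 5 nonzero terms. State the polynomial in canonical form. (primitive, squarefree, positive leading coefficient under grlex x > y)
x^3 + x^2 - 3*y^2

deg p = 3. A generic line meets the curve in up to 3 points.
Symmetries: the y ↦ −y reflection is a symmetry, so y appears only in even powers.
Checking where it meets the axes: the x-axis gridline crossings are at x ∈ {-1, 0}; it crosses the y-axis at the gridline y = 0.
Putting this together gives p.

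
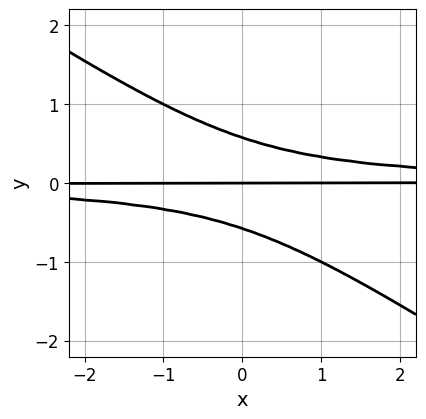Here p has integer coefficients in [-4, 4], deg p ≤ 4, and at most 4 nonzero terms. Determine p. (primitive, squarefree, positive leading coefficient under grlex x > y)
2*x*y^2 + 3*y^3 - y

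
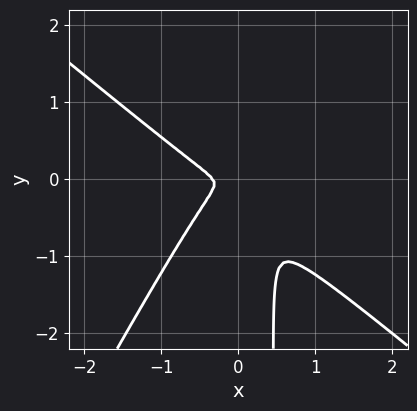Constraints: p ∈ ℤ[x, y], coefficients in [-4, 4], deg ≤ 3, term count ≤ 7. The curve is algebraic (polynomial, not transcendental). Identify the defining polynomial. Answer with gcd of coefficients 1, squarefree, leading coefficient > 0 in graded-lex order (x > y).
3*x^3 + 2*x^2*y - 2*x*y^2 + x^2 + y^2

1. The degree is 3 — no degree-2 curve has this shape.
2. The integer polynomial consistent with all of this is the stated p.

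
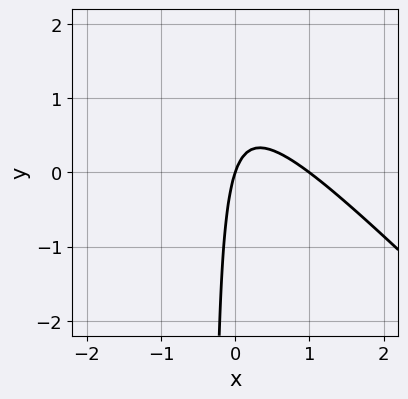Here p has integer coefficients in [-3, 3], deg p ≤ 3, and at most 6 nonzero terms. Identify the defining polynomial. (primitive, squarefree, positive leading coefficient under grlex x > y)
First, deg p = 2.
Next, reading off the gridlines: one y-axis crossing is at y = 0; the x-axis gridline crossings are at x ∈ {0, 1}.
Finally, assembling these constraints gives the stated polynomial.

3*x^2 + 3*x*y - 3*x + y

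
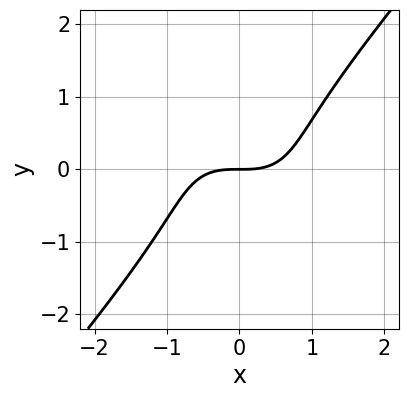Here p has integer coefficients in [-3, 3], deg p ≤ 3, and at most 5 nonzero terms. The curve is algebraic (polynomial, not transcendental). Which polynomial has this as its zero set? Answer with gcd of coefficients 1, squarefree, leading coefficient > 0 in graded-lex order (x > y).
2*x^3 + x^2*y - 2*y^3 - 3*y

1. The degree is 3 — the shape is more complex than any degree-2 curve.
2. From the axis intercepts and sections: it crosses the x-axis at the gridline x = 0; it crosses the y-axis at the gridline y = 0.
3. Together with the visible shape, these determine p as stated.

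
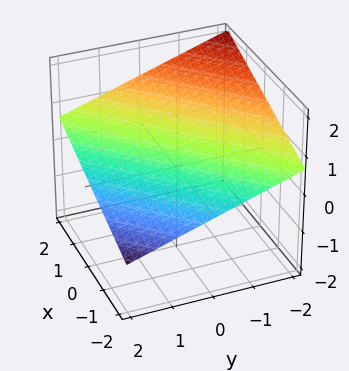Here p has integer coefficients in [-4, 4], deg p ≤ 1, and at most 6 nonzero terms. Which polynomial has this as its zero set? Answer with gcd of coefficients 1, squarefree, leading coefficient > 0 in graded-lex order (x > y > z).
Degree: every cross-section is a straight line — this is a plane, so deg p = 1.
Against the integer gridlines: one x-axis crossing is at x = -2; it crosses the y-axis at the gridline y = 2.
Solving for integer coefficients yields p as stated.

x - y - 3*z + 2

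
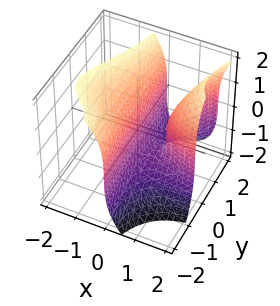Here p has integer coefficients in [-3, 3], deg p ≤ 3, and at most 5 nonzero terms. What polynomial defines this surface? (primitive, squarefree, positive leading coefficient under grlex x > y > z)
3*x^2*y - 3*x*y^2 - z^3 + 3*x^2 - 3*x

The degree is 3 — the shape is more complex than any degree-2 surface.
Reading off the gridlines: among the integer gridlines, it crosses the x-axis at x ∈ {0, 1}; it crosses the z-axis at the gridline z = 0.
Together with the visible shape, these determine p as stated. Check: (0, 1, 0) on the y-axis lies on the surface, and p(0, 1, 0) = 0. ✓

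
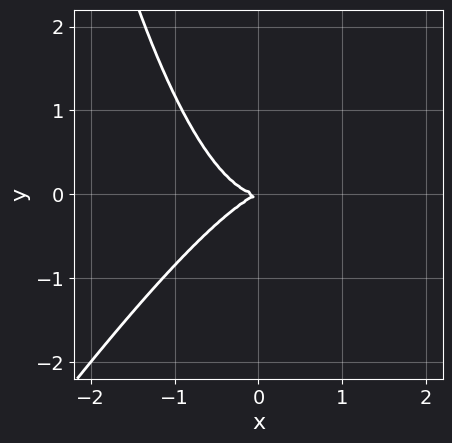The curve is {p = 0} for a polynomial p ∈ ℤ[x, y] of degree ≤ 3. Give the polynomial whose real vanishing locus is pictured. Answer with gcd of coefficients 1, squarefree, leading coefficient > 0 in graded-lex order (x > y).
3*x^3 - 2*x^2*y - x*y + 3*y^2

1. The degree is 3 — the shape is more complex than any degree-2 curve.
2. Against the integer gridlines: it crosses the x-axis at the gridline x = 0; one y-axis crossing is at y = 0.
3. These observations pin down the coefficients.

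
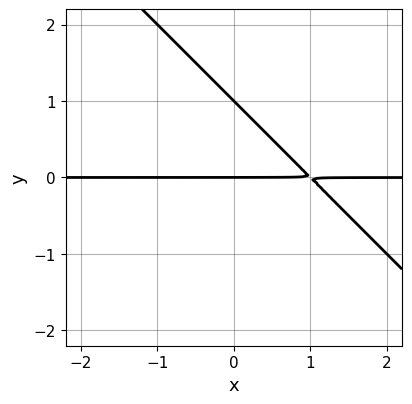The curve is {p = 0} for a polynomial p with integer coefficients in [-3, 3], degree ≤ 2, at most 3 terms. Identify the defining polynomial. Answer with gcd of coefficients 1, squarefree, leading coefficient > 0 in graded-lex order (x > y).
Degree: the shape is more complex than any degree-1 curve, so deg p = 2.
From the axis intercepts and sections: the visible x-axis segment lies entirely on the curve; the y-axis gridline crossings are at y ∈ {0, 1}.
The integer polynomial consistent with all of this is the stated p.

x*y + y^2 - y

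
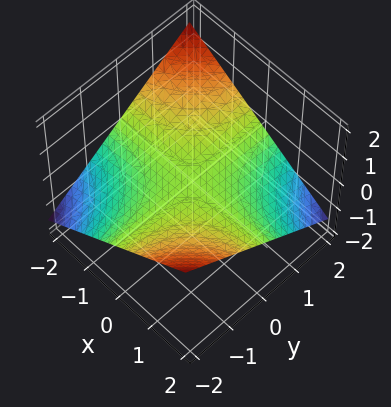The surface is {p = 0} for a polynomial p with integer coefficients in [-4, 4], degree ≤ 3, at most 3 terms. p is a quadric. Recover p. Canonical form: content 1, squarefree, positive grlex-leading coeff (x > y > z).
x*y + 3*z

1. Degree: a hyperbolic paraboloid; a quadric, so deg p = 2.
2. From the axis intercepts and sections: every point of the y-axis in the box is on the surface; the visible x-axis segment lies entirely on the surface.
3. Together with the visible shape, these determine p as stated.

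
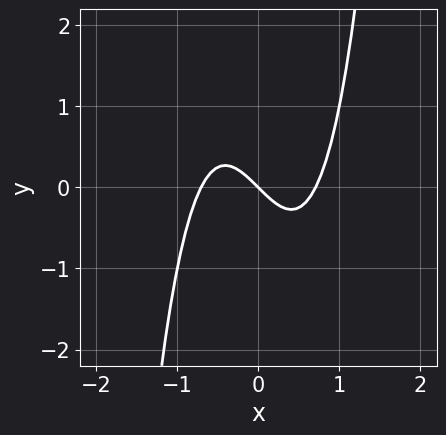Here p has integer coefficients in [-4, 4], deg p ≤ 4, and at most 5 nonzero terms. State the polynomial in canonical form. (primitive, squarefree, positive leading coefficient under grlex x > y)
1. Degree: no degree-2 curve has this shape, so deg p = 3.
2. Against the integer gridlines: one y-axis crossing is at y = 0; it crosses the x-axis at the gridline x = 0.
3. Matching integer coefficients to the picture gives p.

2*x^3 - x - y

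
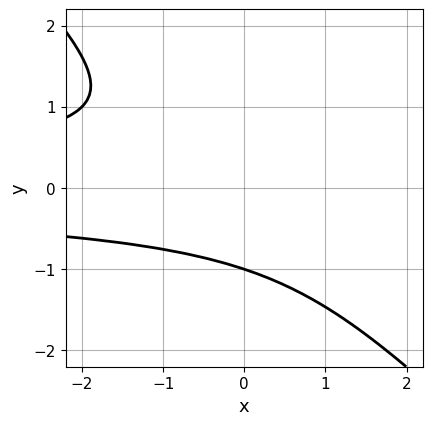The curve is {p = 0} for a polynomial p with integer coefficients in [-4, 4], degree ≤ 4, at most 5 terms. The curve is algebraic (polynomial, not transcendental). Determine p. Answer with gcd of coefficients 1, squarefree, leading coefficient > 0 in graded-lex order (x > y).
First, degree: a generic line meets the curve in up to 3 points, so deg p = 3.
Next, against the integer gridlines: the curve avoids every integer x-axis point in the box; it meets the y-axis at y = -1 (among the integer gridlines).
Finally, assembling these constraints gives the stated polynomial.

x*y^2 + y^3 + 1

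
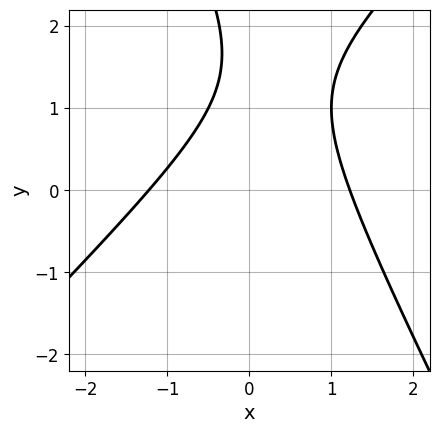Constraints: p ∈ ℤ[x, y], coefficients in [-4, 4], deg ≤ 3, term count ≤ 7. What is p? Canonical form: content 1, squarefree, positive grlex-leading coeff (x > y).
First, deg p = 2.
Then, from the axis intercepts and sections: no y-intercept at any integer in the box.
Finally, the integer polynomial consistent with all of this is the stated p.

2*x^2 - x*y - y^2 + 3*y - 3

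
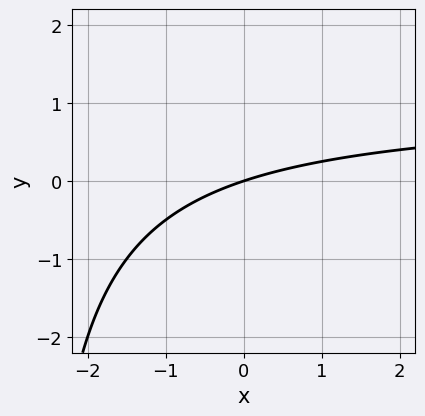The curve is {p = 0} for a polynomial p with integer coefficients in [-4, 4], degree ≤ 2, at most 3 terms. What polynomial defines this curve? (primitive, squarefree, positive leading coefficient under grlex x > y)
The degree is 2 — a generic line meets the curve in up to 2 points.
Checking where it meets the axes: it crosses the x-axis at the gridline x = 0; one y-axis crossing is at y = 0.
Matching integer coefficients to the picture gives p.

x*y - x + 3*y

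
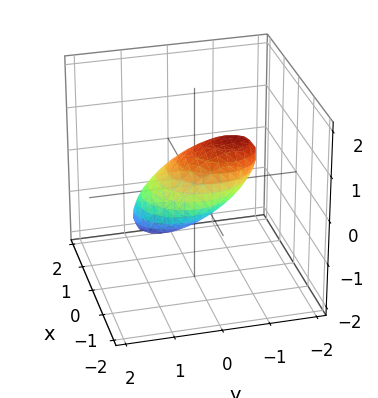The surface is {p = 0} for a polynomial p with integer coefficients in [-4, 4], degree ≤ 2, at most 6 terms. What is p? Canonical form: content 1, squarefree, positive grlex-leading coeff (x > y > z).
(a) deg p = 2. No degree-1 surface has this shape.
(b) From the visible intercepts: the y-axis gridline crossings are at y ∈ {-1, 1}.
(c) Solving for integer coefficients yields p as stated.

3*x^2 + x*z + 2*y^2 + 3*y*z + 3*z^2 - 2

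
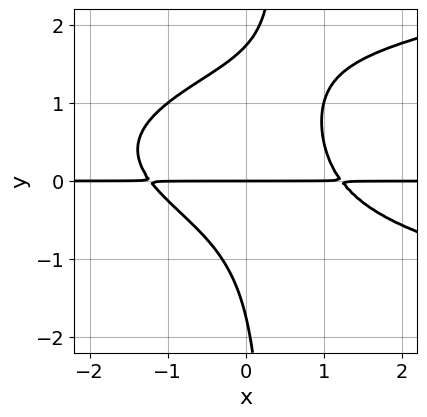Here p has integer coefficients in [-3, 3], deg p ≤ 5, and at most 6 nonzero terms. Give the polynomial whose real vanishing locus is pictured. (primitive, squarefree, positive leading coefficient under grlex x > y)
1. The degree is 4 — the shape is more complex than any degree-3 curve.
2. From the axis intercepts and sections: one y-axis crossing is at y = 0; the visible x-axis segment lies entirely on the curve.
3. Fitting integer coefficients to these (and the overall shape) gives p.

3*x*y^3 - 2*x^2*y - 3*x*y^2 - y^3 + 3*y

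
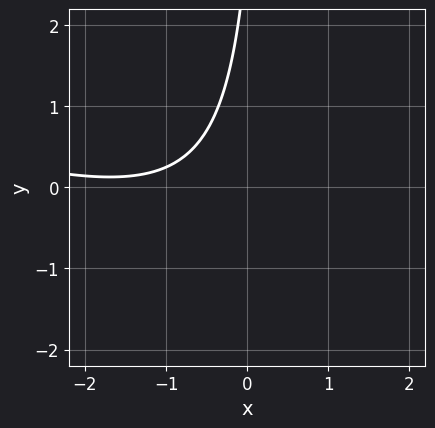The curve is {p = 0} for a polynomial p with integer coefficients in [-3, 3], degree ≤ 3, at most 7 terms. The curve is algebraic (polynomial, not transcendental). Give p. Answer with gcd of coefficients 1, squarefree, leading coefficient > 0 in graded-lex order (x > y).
deg p = 2. The shape is more complex than any degree-1 curve.
Against the integer gridlines: the curve avoids every integer y-axis point in the box; no x-intercept at any integer in the box.
Together with the visible shape, these determine p as stated.

x^2 + 3*x*y + 3*x - y + 3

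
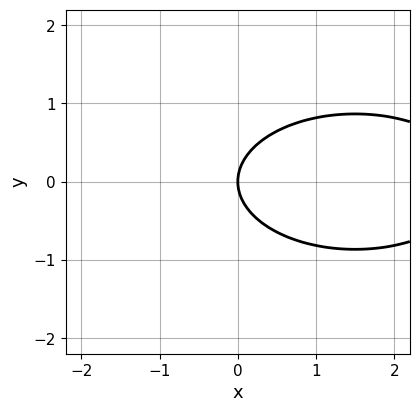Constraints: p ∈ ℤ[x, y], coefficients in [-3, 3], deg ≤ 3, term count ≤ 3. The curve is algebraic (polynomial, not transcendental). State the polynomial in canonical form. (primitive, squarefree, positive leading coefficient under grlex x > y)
First, degree: no degree-1 curve has this shape, so deg p = 2.
Then, symmetries: it's symmetric under y → −y, forcing even powers of y.
Next, from the visible intercepts: one x-axis crossing is at x = 0; it crosses the y-axis at the gridline y = 0.
Finally, the integer polynomial consistent with all of this is the stated p.

x^2 + 3*y^2 - 3*x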